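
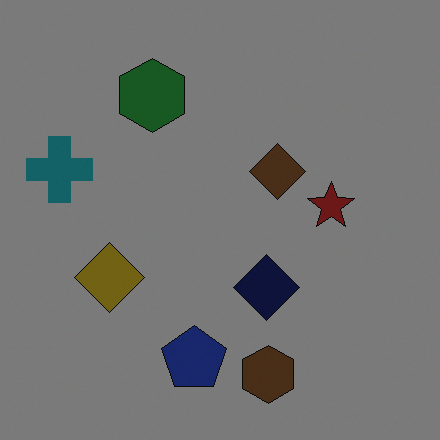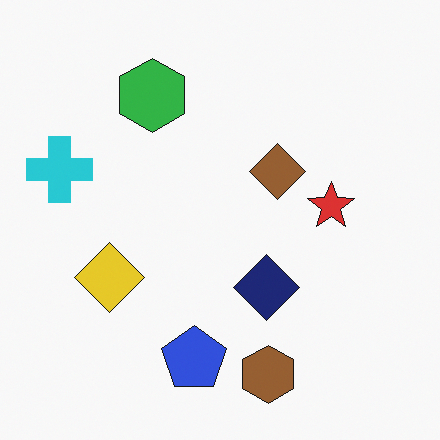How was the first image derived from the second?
Substantially darkened.

Every pixel — background and shapes alike — is uniformly darkened.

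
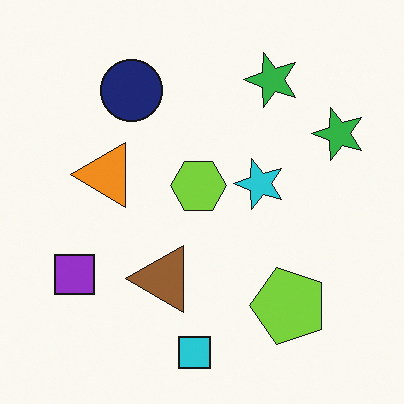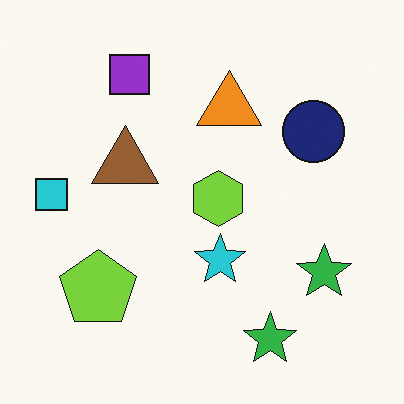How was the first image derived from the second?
Rotated 90° counter-clockwise.

The cyan square sits in the left of the second image and the bottom of the first — consistent with a whole-image 90° counter-clockwise rotation.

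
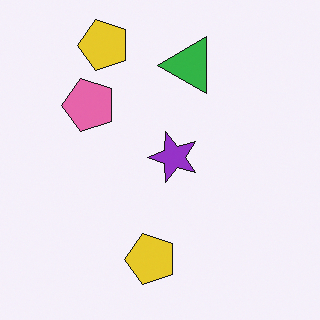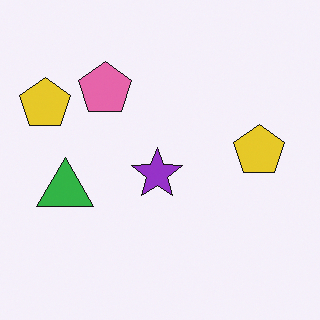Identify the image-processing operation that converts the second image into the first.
It was transposed (reflected across the top-left ↔ bottom-right diagonal).

Shapes have swapped their row and column positions — what was in the top-right is now in the bottom-left — a diagonal reflection.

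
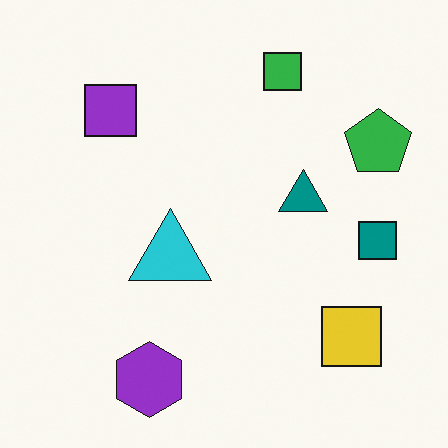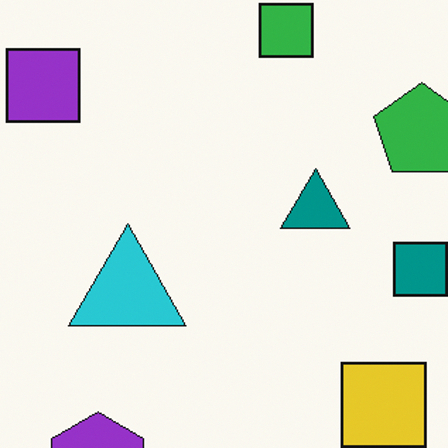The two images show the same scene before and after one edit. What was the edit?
It was cropped to a modestly smaller region and rescaled.

The visible shapes are larger and the field of view is narrower; shapes near the original edges may be partly or wholly outside the frame — a crop-and-rescale.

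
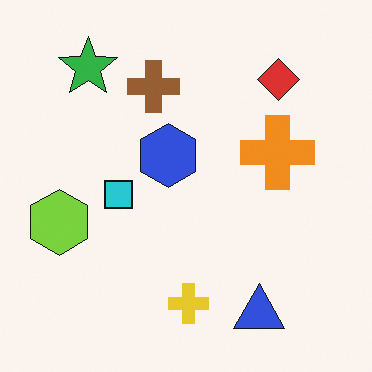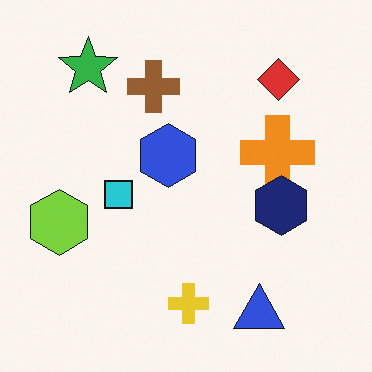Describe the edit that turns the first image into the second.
The image was overlaid with an additional navy hexagon.

A navy hexagon appears in the second image that is absent from the first.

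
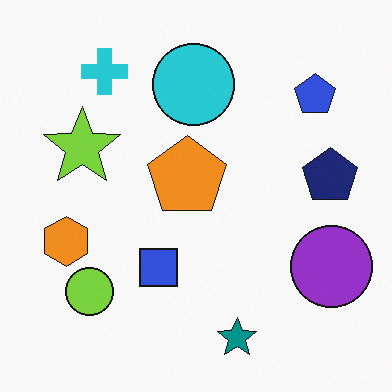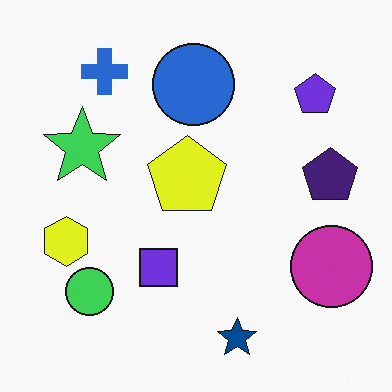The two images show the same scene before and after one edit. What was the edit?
Hue-shifted by a small amount.

Every shape's color has rotated by the same amount around the hue wheel — a uniform hue shift.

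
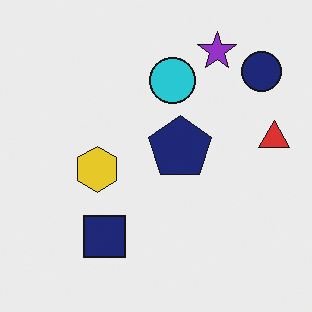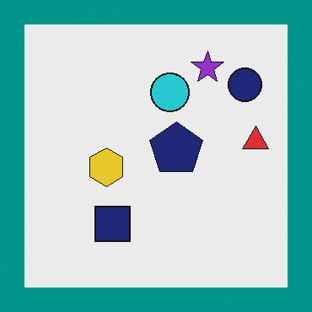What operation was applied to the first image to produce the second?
The image was framed with a teal border.

A solid teal frame runs around the edge of the second image, with the content slightly shrunk inside it.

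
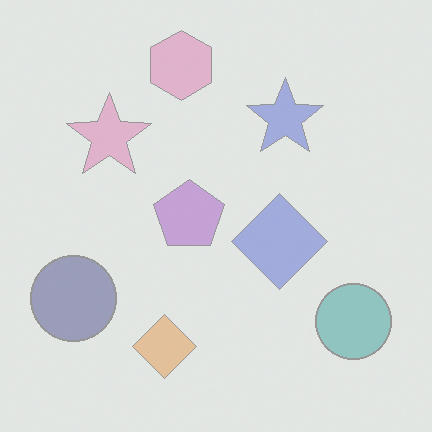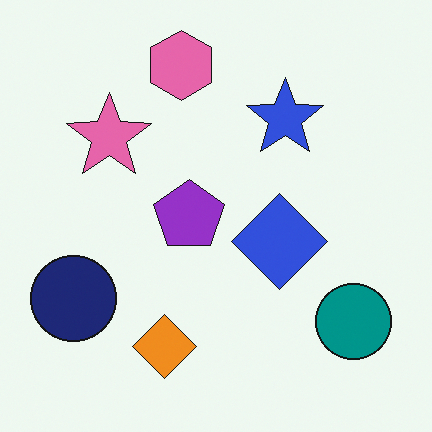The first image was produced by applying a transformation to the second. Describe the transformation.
It was washed out (contrast reduced).

Tones are pushed toward mid-grey across the whole image — a global contrast change.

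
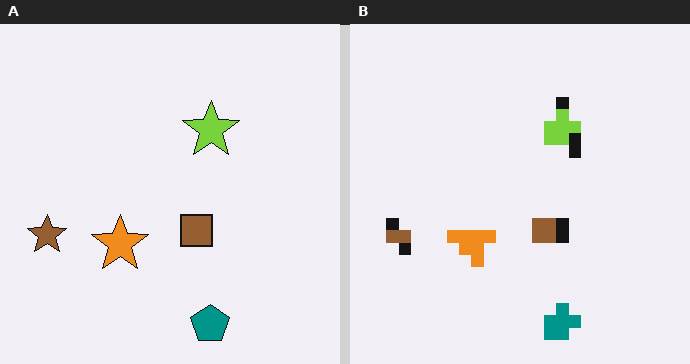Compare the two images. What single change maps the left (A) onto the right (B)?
This is the original image heavily pixelated into large blocks.

Shapes are reduced to large square blocks; fine edges and outlines are lost — a downscale-then-upscale (mosaic) effect.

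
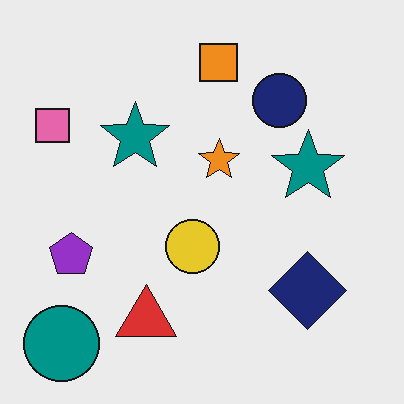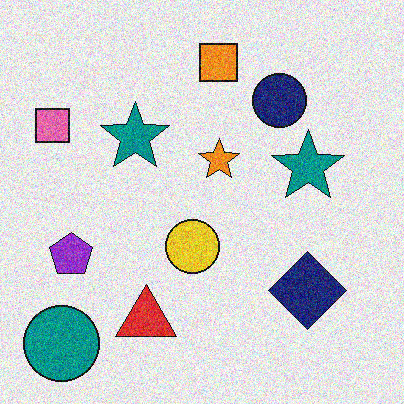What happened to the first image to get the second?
The image was degraded with moderate additive noise.

Random speckle covers the whole image, including the flat background.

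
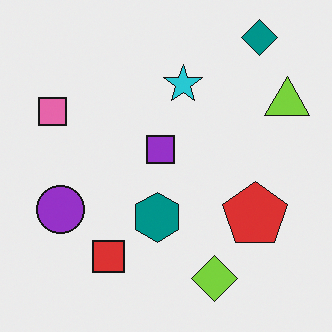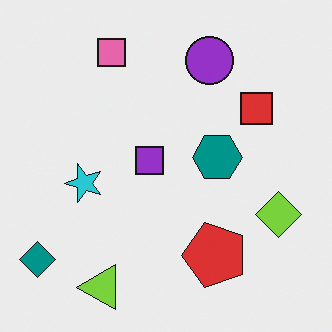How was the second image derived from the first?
It was transposed (reflected across the top-left ↔ bottom-right diagonal).

Shapes have swapped their row and column positions — what was in the top-right is now in the bottom-left — a diagonal reflection.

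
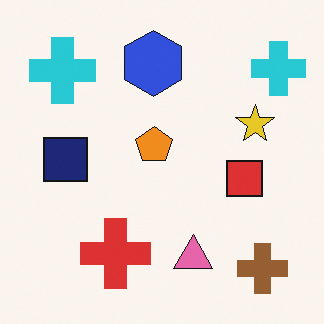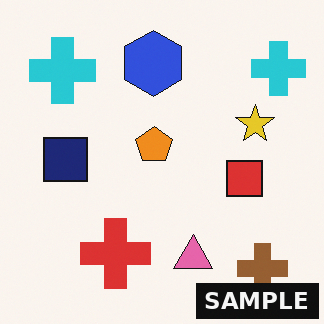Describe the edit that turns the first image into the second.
This is the original image watermarked with the text "SAMPLE" in the lower-right corner.

A dark label reading "SAMPLE" appears in the lower-right corner.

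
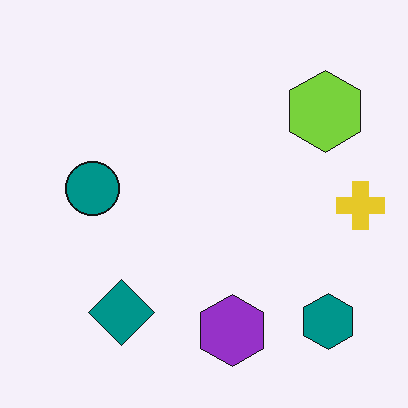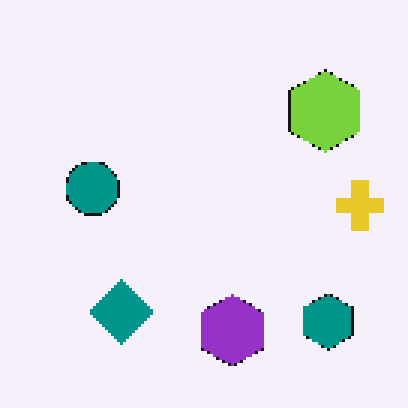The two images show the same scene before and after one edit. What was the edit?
Lightly pixelated (a mild mosaic effect).

Shapes are reduced to large square blocks; fine edges and outlines are lost — a downscale-then-upscale (mosaic) effect.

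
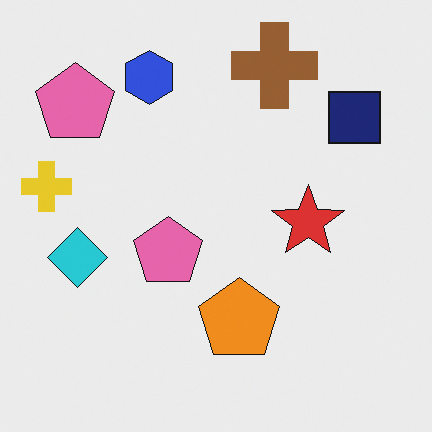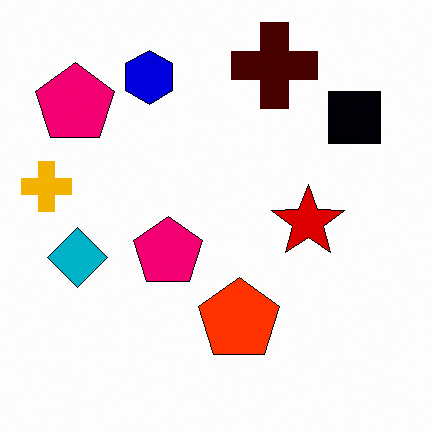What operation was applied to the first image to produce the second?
The transformation is: given much higher contrast.

Tones are pushed away from mid-grey across the whole image — a global contrast change.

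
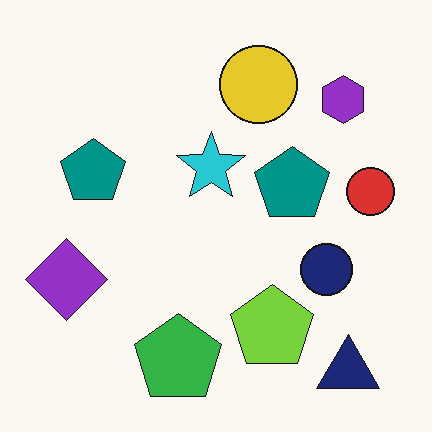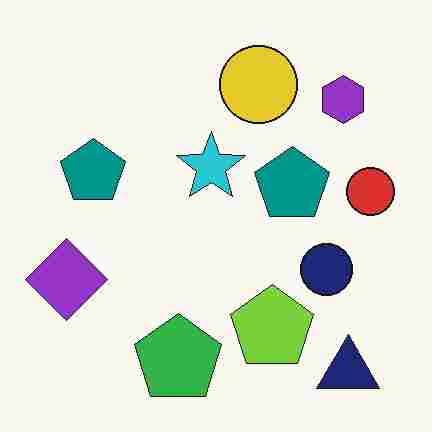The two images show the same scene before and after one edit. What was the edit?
The second image is the first degraded with heavy JPEG compression.

Blocky 8×8 compression artifacts appear around shape edges and the flat background shows ringing — characteristic JPEG degradation.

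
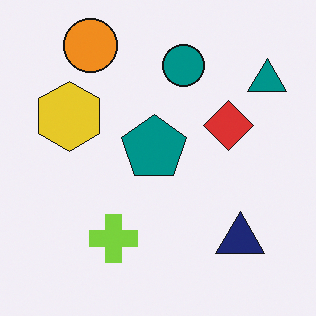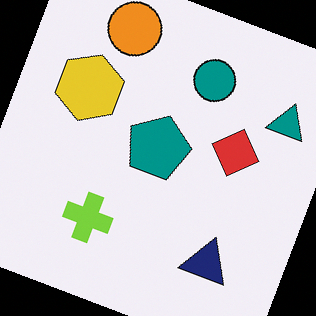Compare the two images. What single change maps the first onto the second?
This is the original image rotated clockwise by a moderate amount.

Every shape is tilted by the same angle and the image corners show triangular fill wedges — a whole-image rotation by a non-right angle.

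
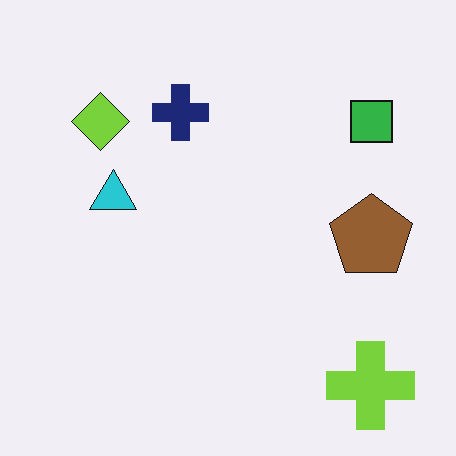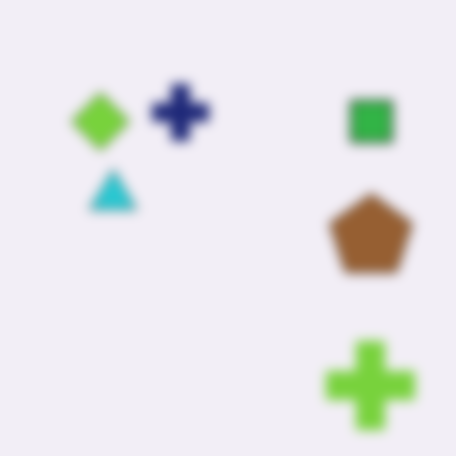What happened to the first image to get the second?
The image was strongly gaussian-blurred.

Shape edges and outlines are uniformly softened across the whole image.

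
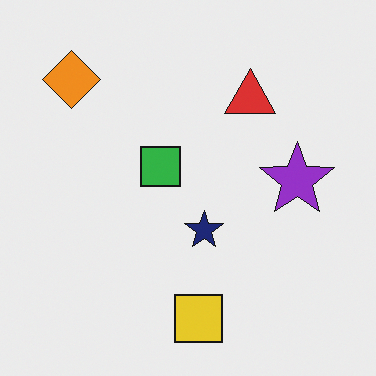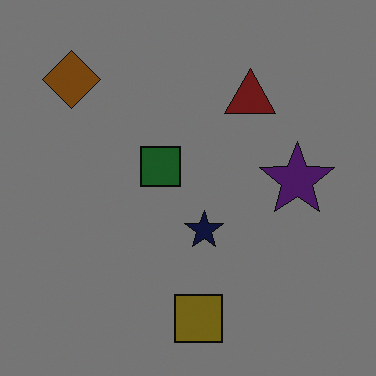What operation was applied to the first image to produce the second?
This is the original image noticeably darkened.

Every pixel — background and shapes alike — is uniformly darkened.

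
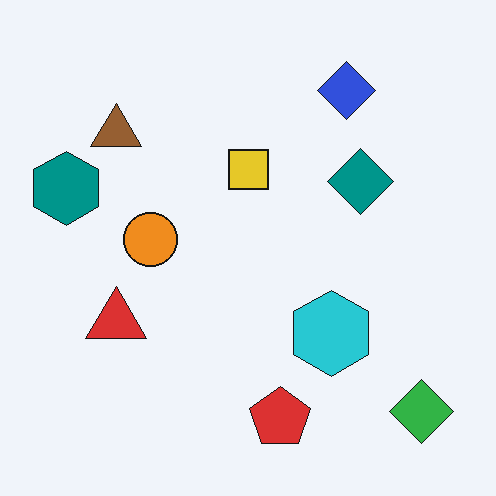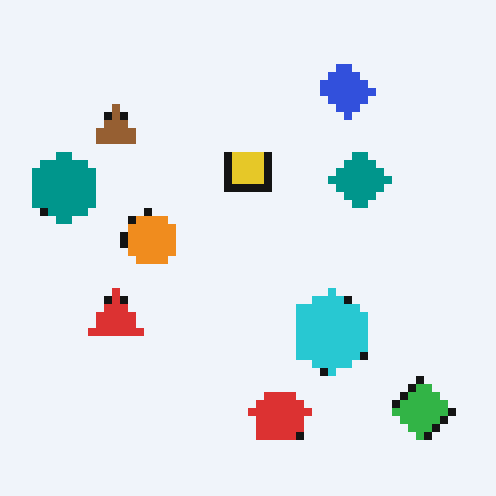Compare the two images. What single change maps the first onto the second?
The second image is the first pixelated into visible square blocks.

Shapes are reduced to large square blocks; fine edges and outlines are lost — a downscale-then-upscale (mosaic) effect.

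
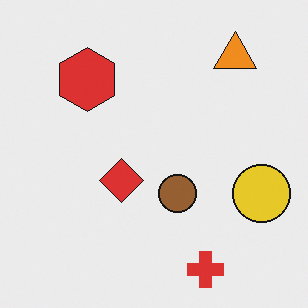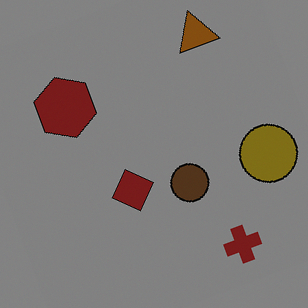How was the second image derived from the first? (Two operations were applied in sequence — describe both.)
The transformation is: darkened a lot, then rotated counter-clockwise by a clearly visible amount.

Every pixel — background and shapes alike — is uniformly darkened. Every shape is tilted by the same angle and the image corners show triangular fill wedges — a whole-image rotation by a non-right angle.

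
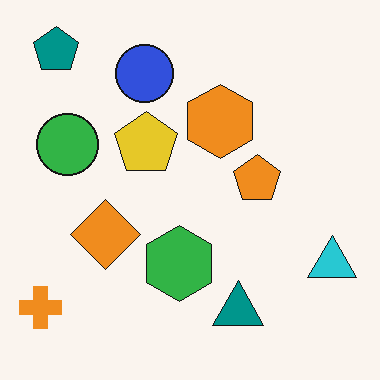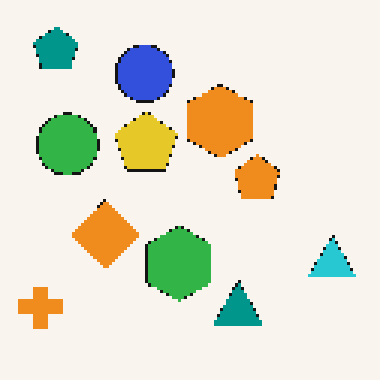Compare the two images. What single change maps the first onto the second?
It was mildly pixelated.

Shapes are reduced to large square blocks; fine edges and outlines are lost — a downscale-then-upscale (mosaic) effect.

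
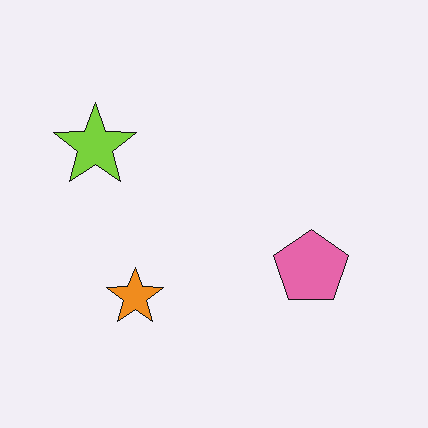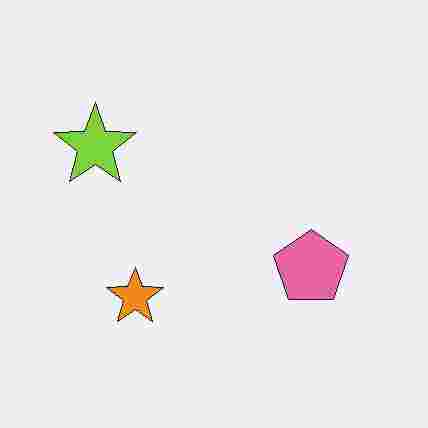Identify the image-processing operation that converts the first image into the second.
The transformation is: degraded with heavy JPEG compression.

Blocky 8×8 compression artifacts appear around shape edges and the flat background shows ringing — characteristic JPEG degradation.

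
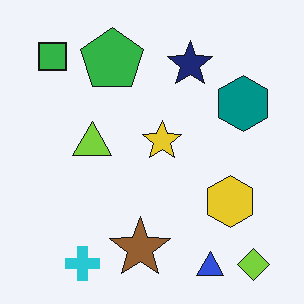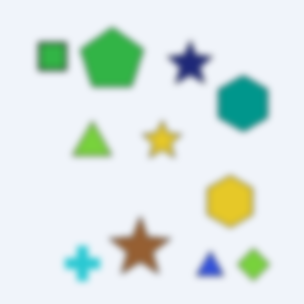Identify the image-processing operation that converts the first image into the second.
The image was noticeably gaussian-blurred.

Shape edges and outlines are uniformly softened across the whole image.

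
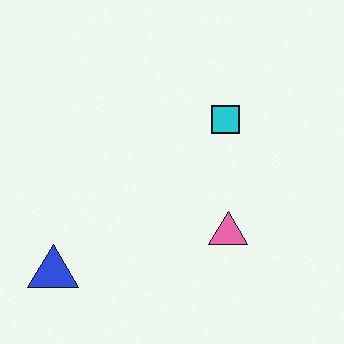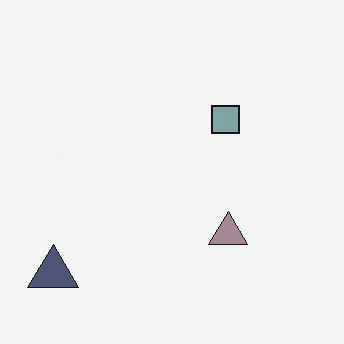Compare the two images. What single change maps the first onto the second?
This is the original image heavily desaturated.

All colors are more muted and greyish — a global saturation change.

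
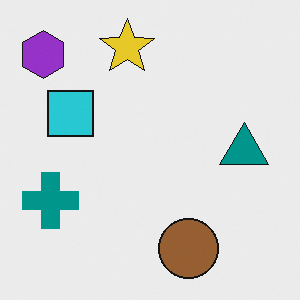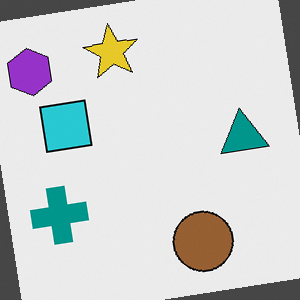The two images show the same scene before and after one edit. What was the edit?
The transformation is: rotated counter-clockwise by a few degrees.

Every shape is tilted by the same angle and the image corners show triangular fill wedges — a whole-image rotation by a non-right angle.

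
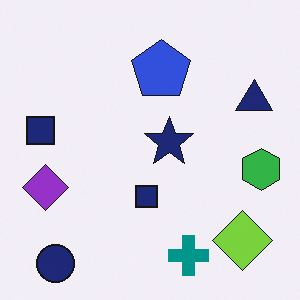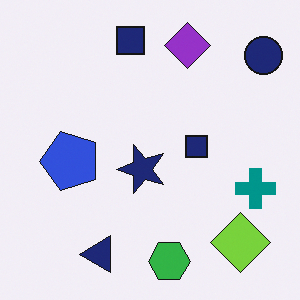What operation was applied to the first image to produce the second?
This is the original image transposed (reflected across the top-left ↔ bottom-right diagonal).

Shapes have swapped their row and column positions — what was in the top-right is now in the bottom-left — a diagonal reflection.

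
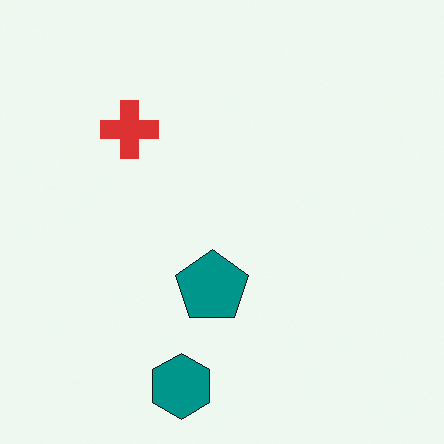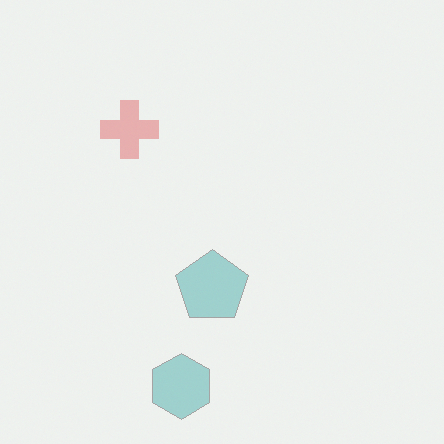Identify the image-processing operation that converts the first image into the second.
The second image is the first washed out (contrast reduced).

Tones are pushed toward mid-grey across the whole image — a global contrast change.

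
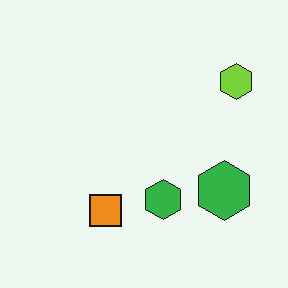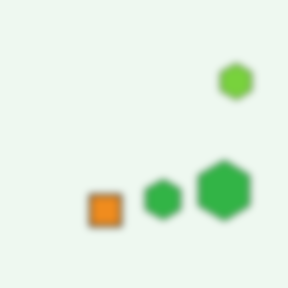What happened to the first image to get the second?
This is the original image moderately blurred.

Shape edges and outlines are uniformly softened across the whole image.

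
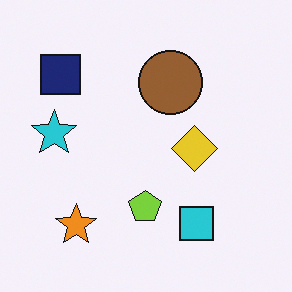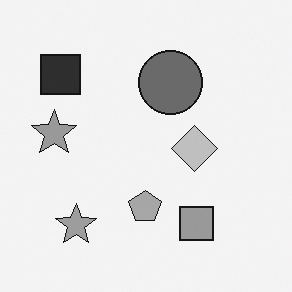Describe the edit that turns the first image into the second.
The transformation is: converted to grayscale.

All color is removed — every shape is now a shade of grey.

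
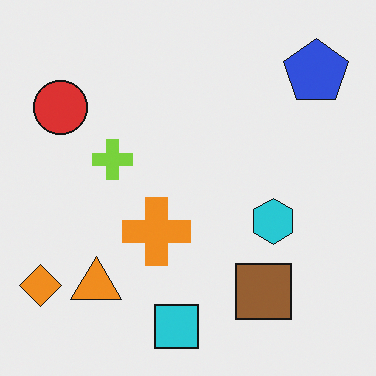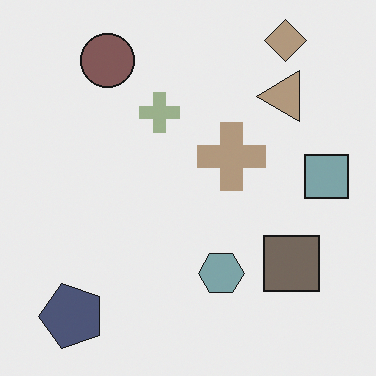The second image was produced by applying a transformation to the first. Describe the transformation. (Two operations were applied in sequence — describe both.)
The image was transposed (reflected across the top-left ↔ bottom-right diagonal), then made much more muted (saturation change).

Shapes have swapped their row and column positions — what was in the top-right is now in the bottom-left — a diagonal reflection. All colors are more muted and greyish — a global saturation change.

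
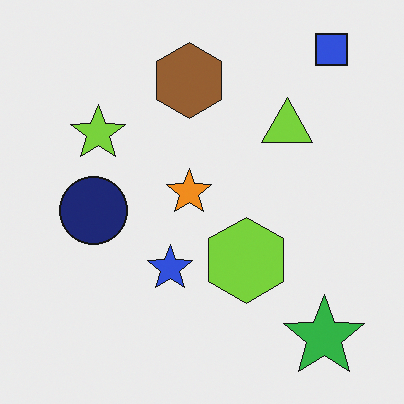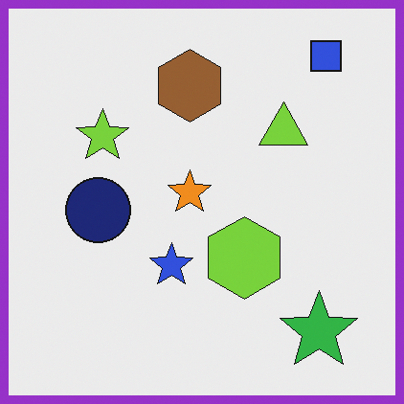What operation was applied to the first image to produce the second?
The second image is the first framed with a purple border.

A solid purple frame runs around the edge of the second image, with the content slightly shrunk inside it.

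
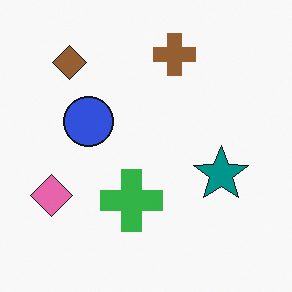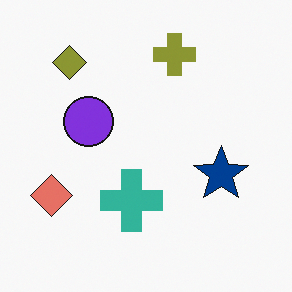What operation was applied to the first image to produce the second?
The image was hue-shifted by a small amount.

Every shape's color has rotated by the same amount around the hue wheel — a uniform hue shift.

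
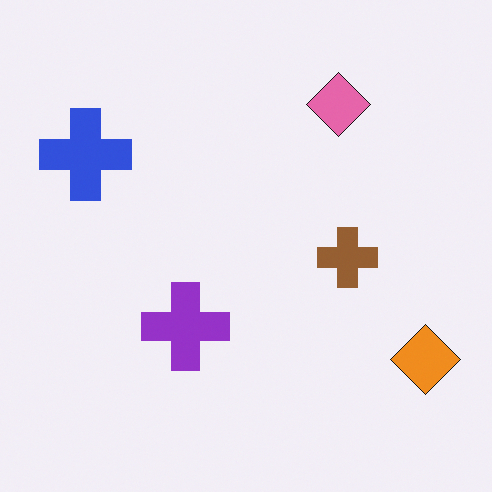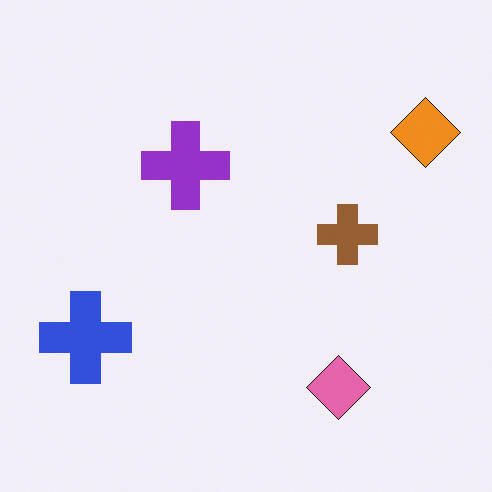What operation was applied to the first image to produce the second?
Flipped vertically (top ↔ bottom).

The pink diamond is in the top-right of the first image and the bottom-right of the second — shapes on opposite sides of the horizontal midline have swapped in a mirror flip.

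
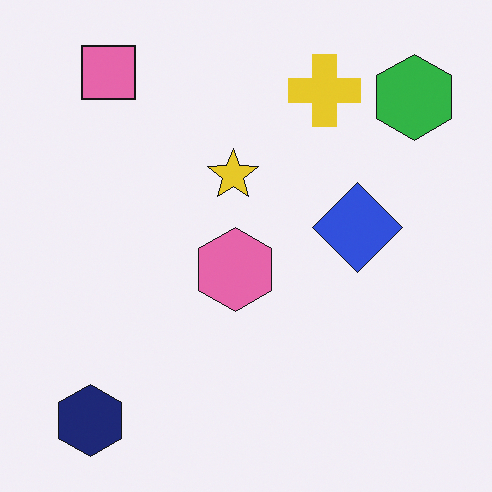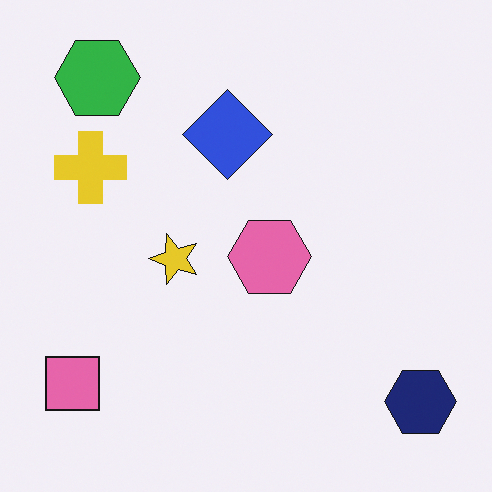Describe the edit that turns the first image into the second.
This is the original image rotated 90° counter-clockwise.

The navy hexagon sits in the bottom-left of the first image and the bottom-right of the second — consistent with a whole-image 90° counter-clockwise rotation.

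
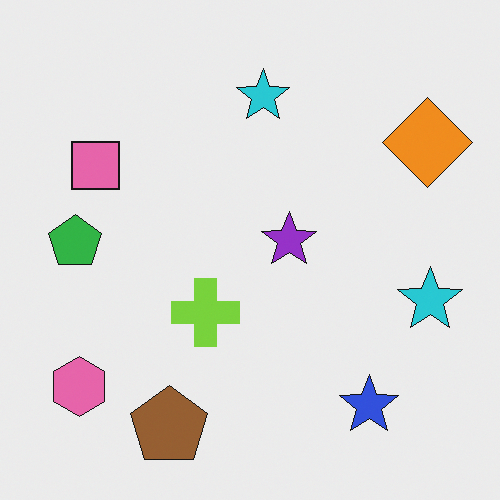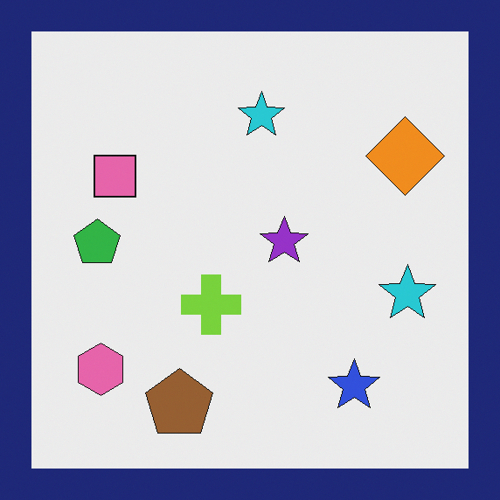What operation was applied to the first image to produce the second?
The transformation is: framed with a navy border.

A solid navy frame runs around the edge of the second image, with the content slightly shrunk inside it.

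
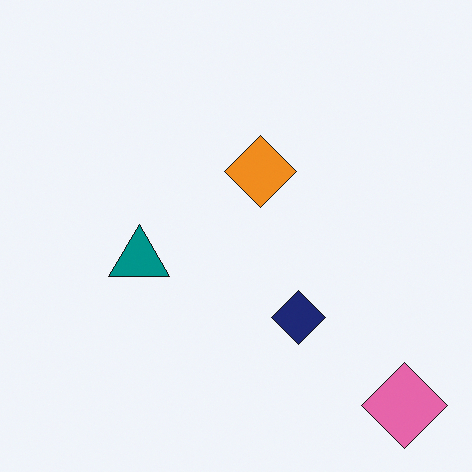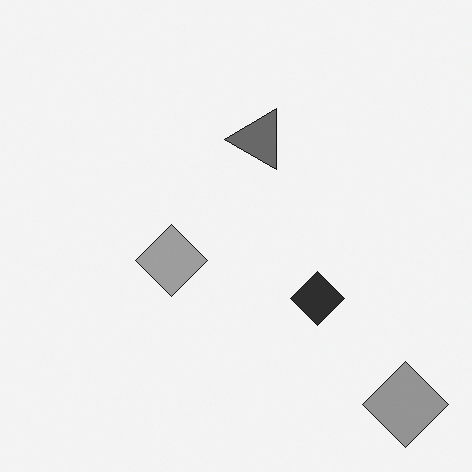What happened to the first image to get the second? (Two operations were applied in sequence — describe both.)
Converted to grayscale, then transposed (reflected across the top-left ↔ bottom-right diagonal).

All color is removed — every shape is now a shade of grey. Shapes have swapped their row and column positions — what was in the top-right is now in the bottom-left — a diagonal reflection.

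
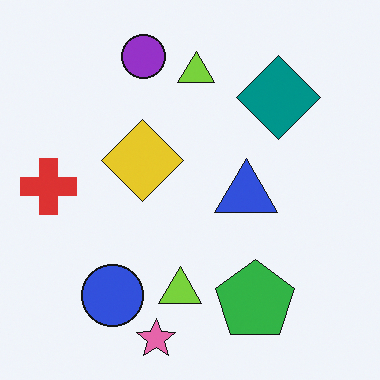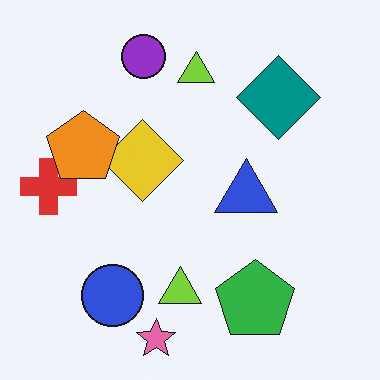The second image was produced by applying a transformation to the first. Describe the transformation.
The second image is the first overlaid with an additional orange pentagon.

An orange pentagon appears in the second image that is absent from the first.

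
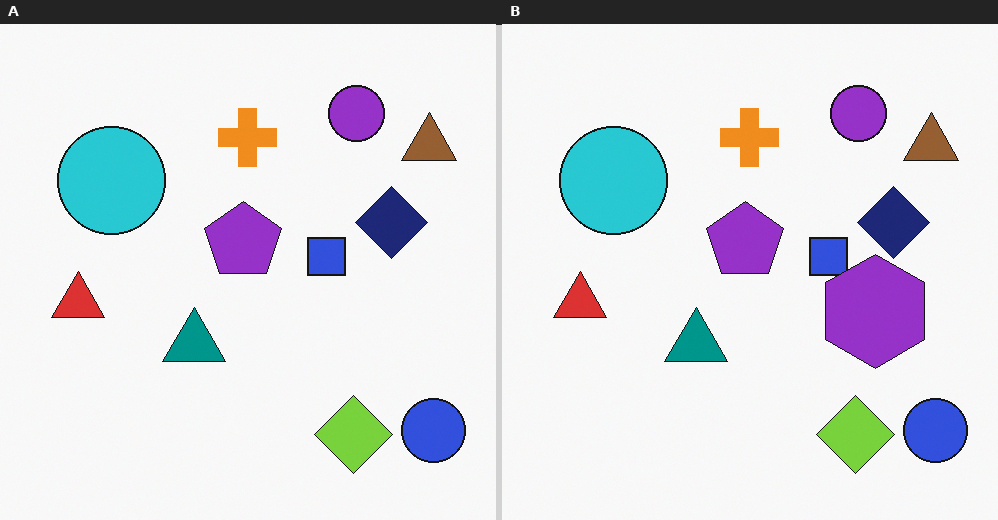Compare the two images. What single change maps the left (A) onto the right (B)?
It was overlaid with an additional purple hexagon.

A purple hexagon appears in the right (B) image that is absent from the left (A).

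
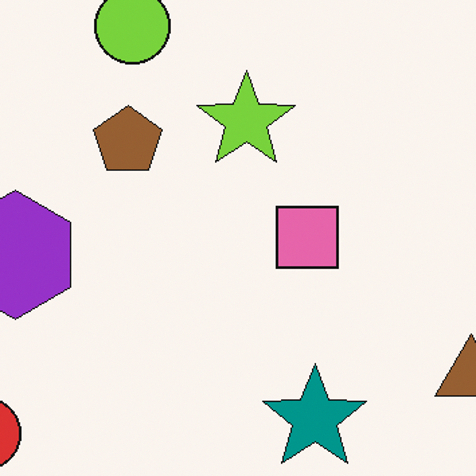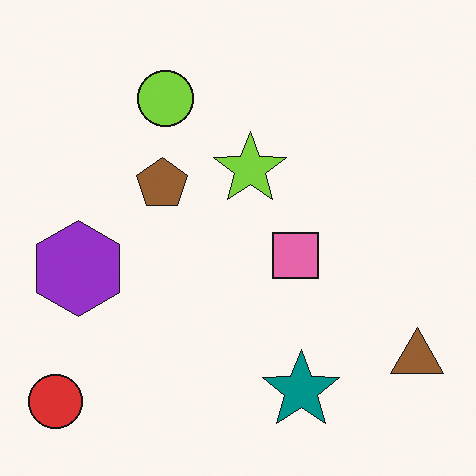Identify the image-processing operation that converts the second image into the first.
This is the original image cropped to a modestly smaller region and rescaled.

The visible shapes are larger and the field of view is narrower; shapes near the original edges may be partly or wholly outside the frame — a crop-and-rescale.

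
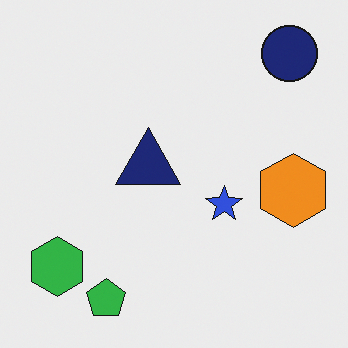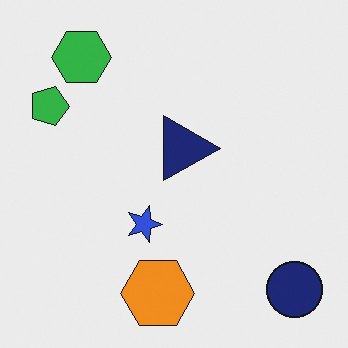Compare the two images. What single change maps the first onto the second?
The transformation is: rotated 90° clockwise.

The navy circle sits in the top-right of the first image and the bottom-right of the second — consistent with a whole-image 90° clockwise rotation.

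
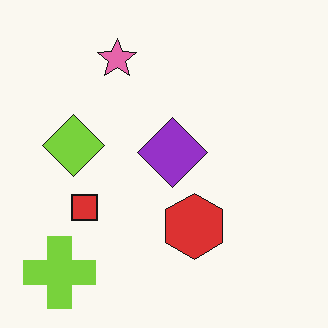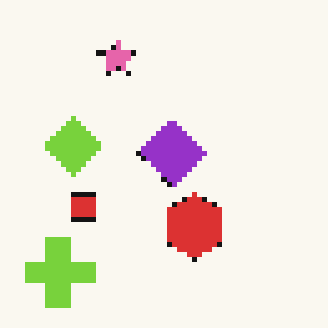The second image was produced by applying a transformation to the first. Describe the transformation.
This is the original image lightly pixelated (a mild mosaic effect).

Shapes are reduced to large square blocks; fine edges and outlines are lost — a downscale-then-upscale (mosaic) effect.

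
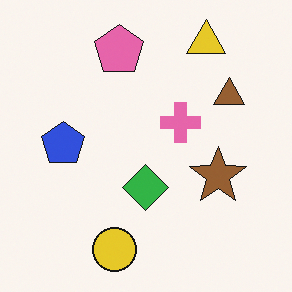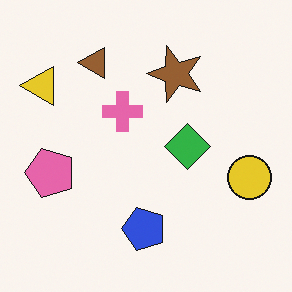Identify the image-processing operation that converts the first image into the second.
This is the original image rotated 90° counter-clockwise.

The yellow triangle sits in the top-right of the first image and the top-left of the second — consistent with a whole-image 90° counter-clockwise rotation.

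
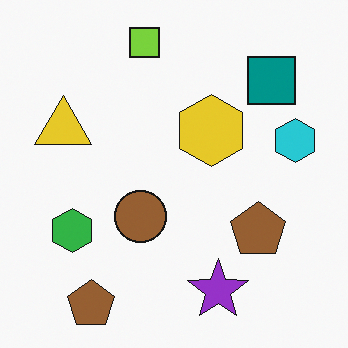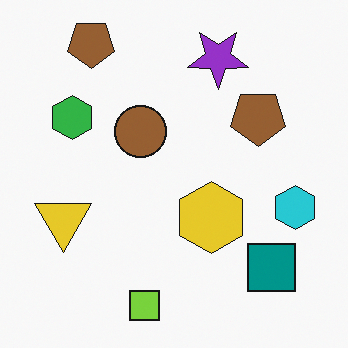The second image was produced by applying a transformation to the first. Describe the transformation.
It was flipped vertically (top ↔ bottom).

The lime square is in the top of the first image and the bottom of the second — shapes on opposite sides of the horizontal midline have swapped in a mirror flip.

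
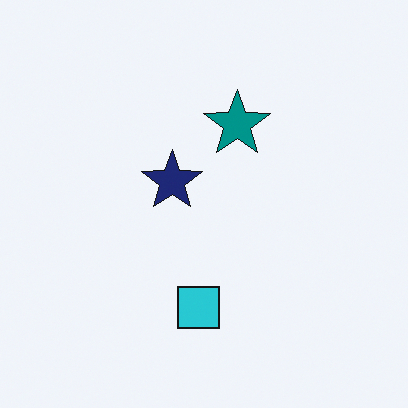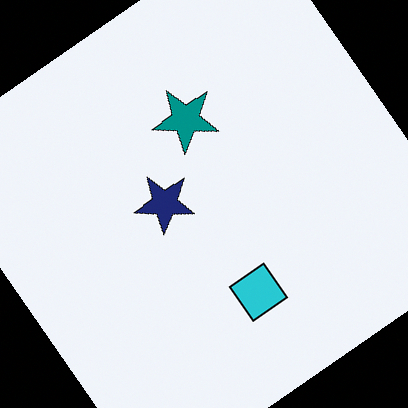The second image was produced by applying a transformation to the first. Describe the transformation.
This is the original image rotated counter-clockwise by a large amount — several tens of degrees.

Every shape is tilted by the same angle and the image corners show triangular fill wedges — a whole-image rotation by a non-right angle.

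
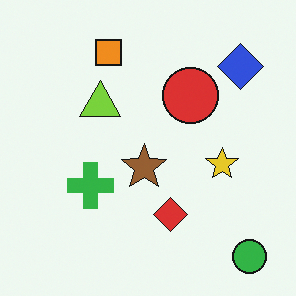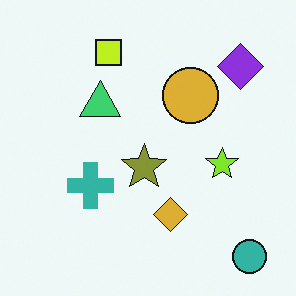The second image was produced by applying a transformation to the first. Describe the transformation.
The second image is the first hue-shifted by a small amount.

Every shape's color has rotated by the same amount around the hue wheel — a uniform hue shift.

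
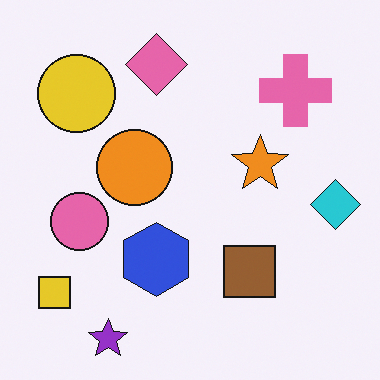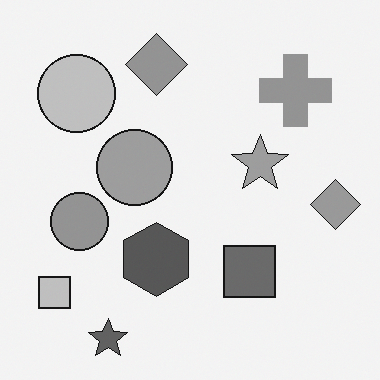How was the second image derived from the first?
It was converted to grayscale.

All color is removed — every shape is now a shade of grey.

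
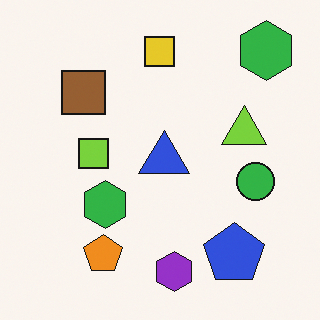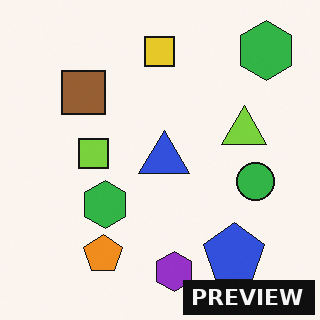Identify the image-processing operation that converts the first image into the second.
Watermarked with the text "PREVIEW" in the lower-right corner.

A dark label reading "PREVIEW" appears in the lower-right corner.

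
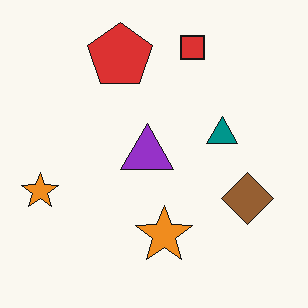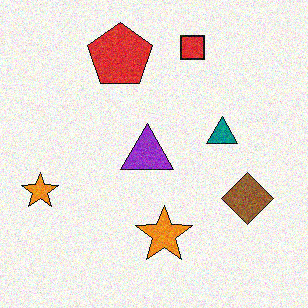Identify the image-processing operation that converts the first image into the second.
It was degraded with moderate additive noise.

Random speckle covers the whole image, including the flat background.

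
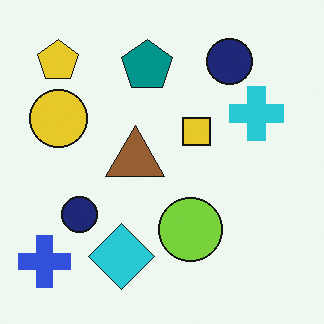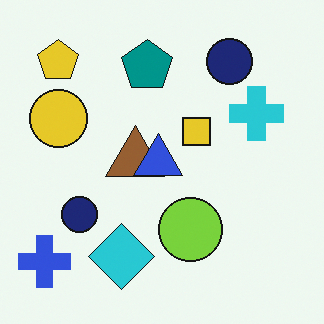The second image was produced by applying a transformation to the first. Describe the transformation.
Overlaid with an additional blue triangle.

A blue triangle appears in the second image that is absent from the first.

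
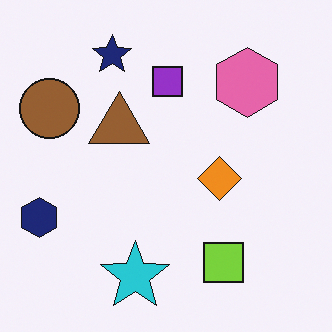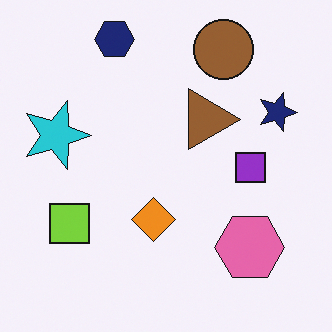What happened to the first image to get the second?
The image was rotated 90° clockwise.

The navy hexagon sits in the left of the first image and the top of the second — consistent with a whole-image 90° clockwise rotation.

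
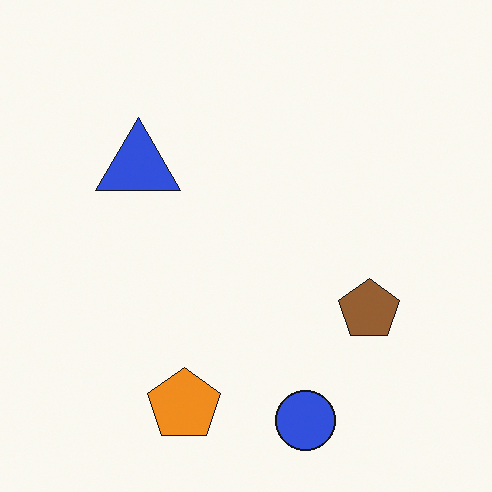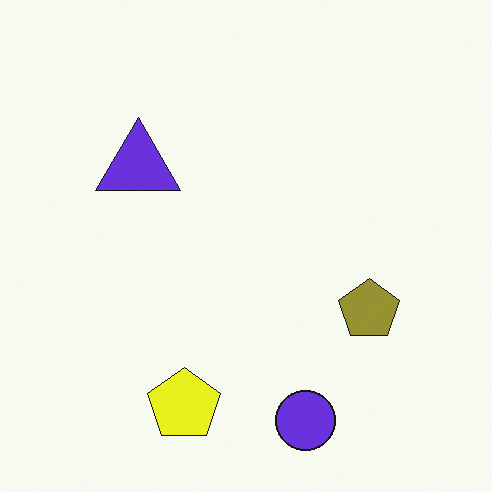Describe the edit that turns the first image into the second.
Hue-shifted slightly.

Every shape's color has rotated by the same amount around the hue wheel — a uniform hue shift.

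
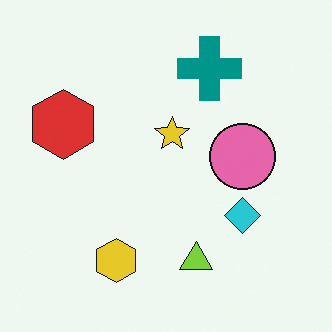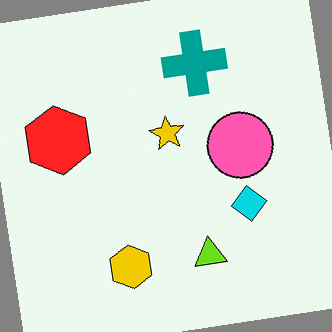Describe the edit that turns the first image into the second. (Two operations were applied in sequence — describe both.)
This is the original image rotated counter-clockwise by a small amount, then slightly oversaturated.

Every shape is tilted by the same angle and the image corners show triangular fill wedges — a whole-image rotation by a non-right angle. All colors are more vivid — a global saturation change.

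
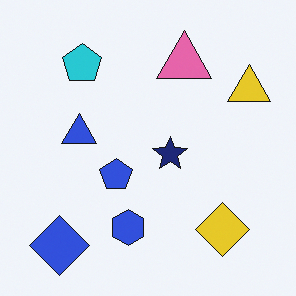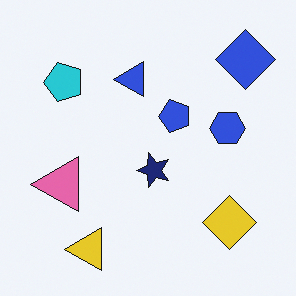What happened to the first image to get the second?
The image was transposed (reflected across the top-left ↔ bottom-right diagonal).

Shapes have swapped their row and column positions — what was in the top-right is now in the bottom-left — a diagonal reflection.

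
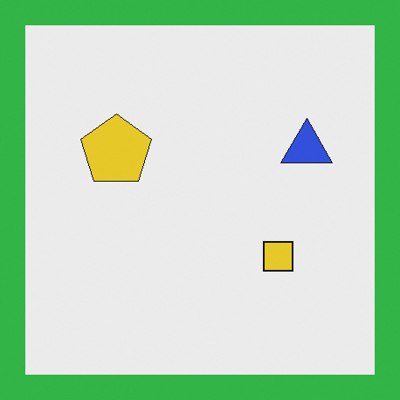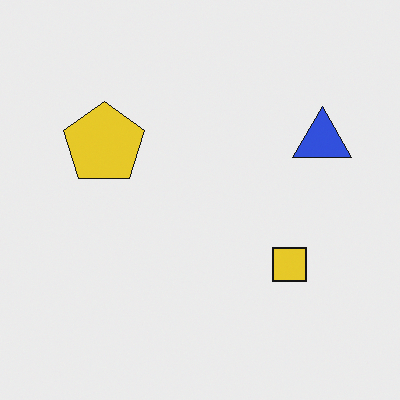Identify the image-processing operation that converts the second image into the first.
It was framed with a green border.

A solid green frame runs around the edge of the first image, with the content slightly shrunk inside it.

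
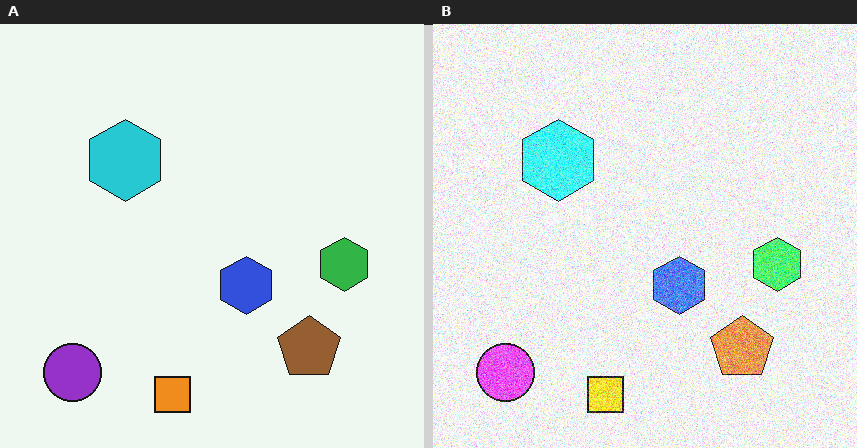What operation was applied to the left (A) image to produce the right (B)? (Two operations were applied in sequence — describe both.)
Noticeably brightened, then degraded with strong gaussian noise.

Every pixel — background and shapes alike — is uniformly brightened. Random speckle covers the whole image, including the flat background.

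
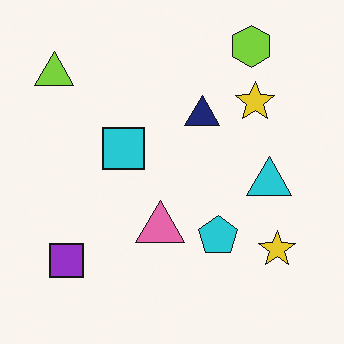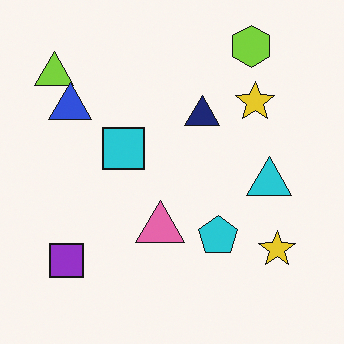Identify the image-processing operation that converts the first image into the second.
The second image is the first overlaid with an additional blue triangle.

A blue triangle appears in the second image that is absent from the first.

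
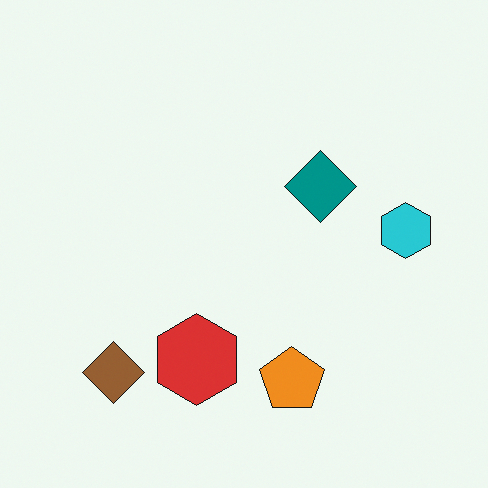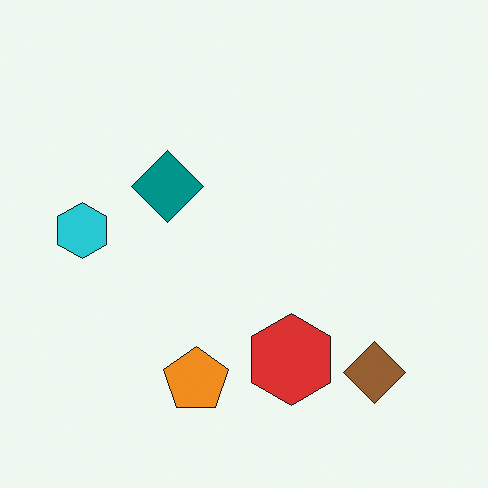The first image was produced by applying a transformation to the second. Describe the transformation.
The image was flipped horizontally (left ↔ right).

The cyan hexagon is in the left of the second image and the right of the first — shapes on opposite sides of the vertical midline have swapped in a mirror flip.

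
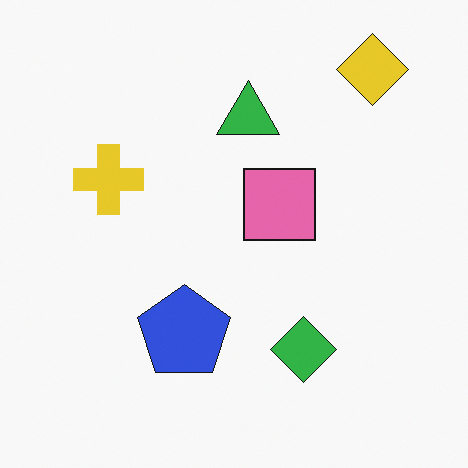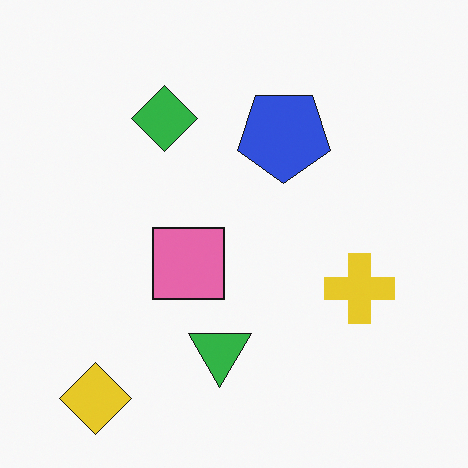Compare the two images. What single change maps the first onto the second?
It was rotated 180°.

The yellow diamond sits in the top-right of the first image and the bottom-left of the second — consistent with a whole-image 180° rotation.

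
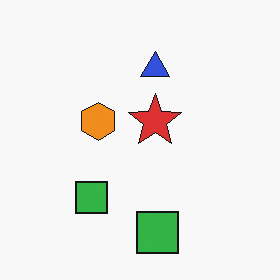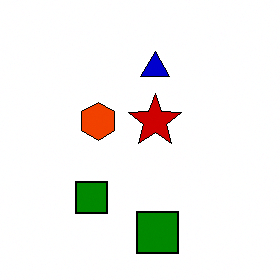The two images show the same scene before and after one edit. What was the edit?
The image was given much higher contrast.

Tones are pushed away from mid-grey across the whole image — a global contrast change.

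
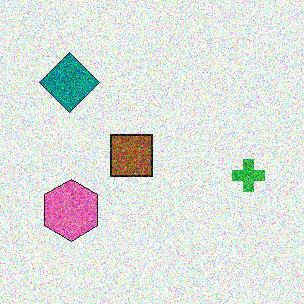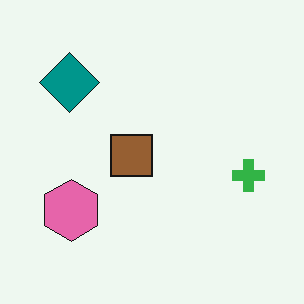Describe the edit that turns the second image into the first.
Degraded with strong gaussian noise.

Random speckle covers the whole image, including the flat background.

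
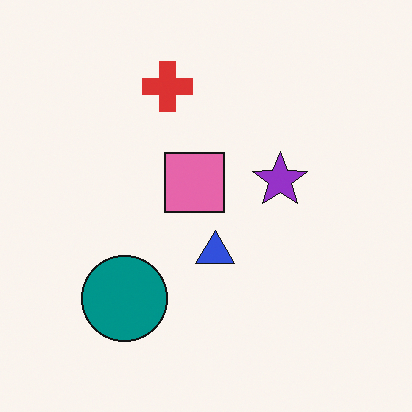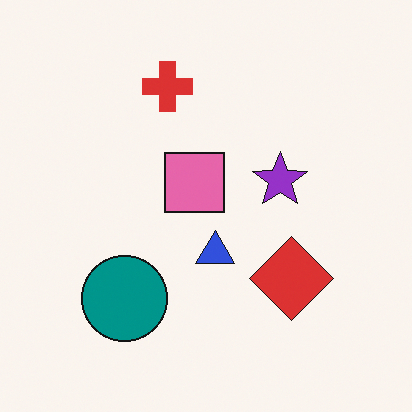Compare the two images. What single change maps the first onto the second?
The transformation is: overlaid with an additional red diamond.

A red diamond appears in the second image that is absent from the first.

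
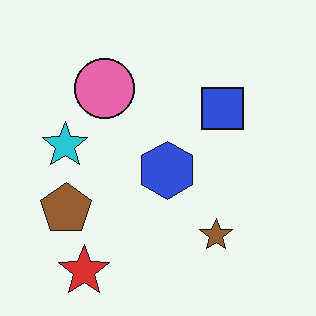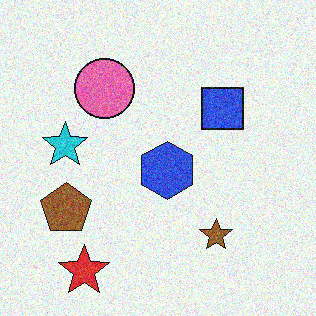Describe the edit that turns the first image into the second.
This is the original image degraded with moderate additive noise.

Random speckle covers the whole image, including the flat background.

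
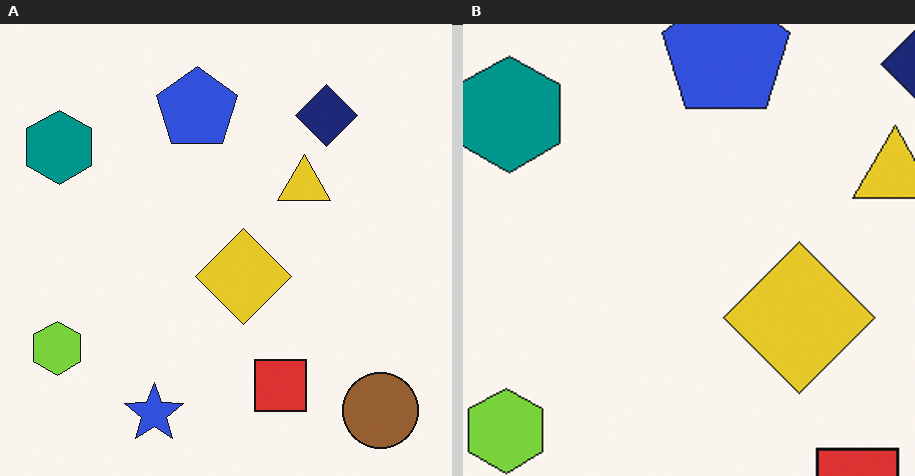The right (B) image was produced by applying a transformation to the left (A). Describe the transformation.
This is the original image cropped to a modestly smaller region and rescaled.

The visible shapes are larger and the field of view is narrower; shapes near the original edges may be partly or wholly outside the frame — a crop-and-rescale.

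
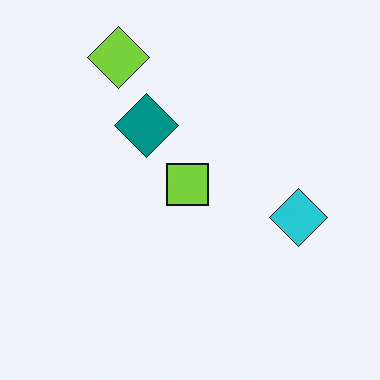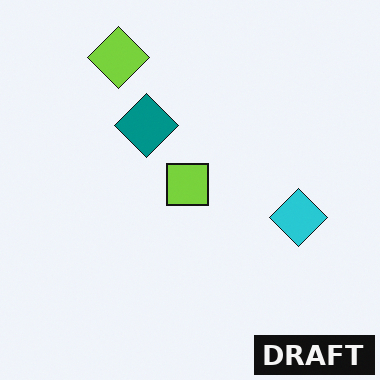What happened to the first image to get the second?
Watermarked with the text "DRAFT" in the lower-right corner.

A dark label reading "DRAFT" appears in the lower-right corner.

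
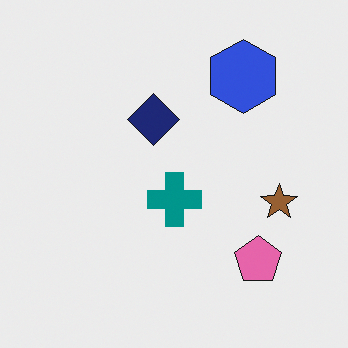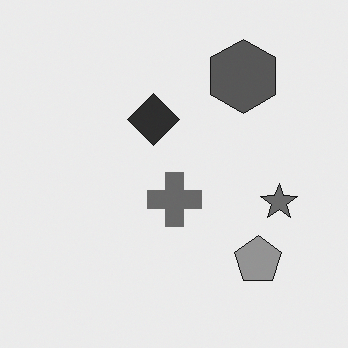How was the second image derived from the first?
The transformation is: converted to grayscale.

All color is removed — every shape is now a shade of grey.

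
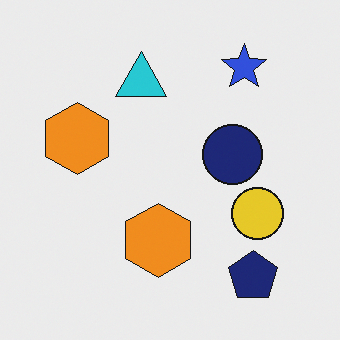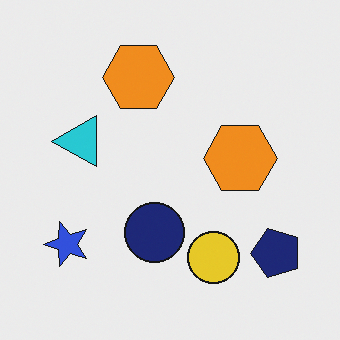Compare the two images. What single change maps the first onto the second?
It was transposed (reflected across the top-left ↔ bottom-right diagonal).

Shapes have swapped their row and column positions — what was in the top-right is now in the bottom-left — a diagonal reflection.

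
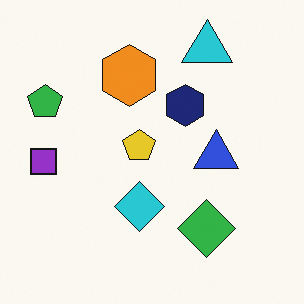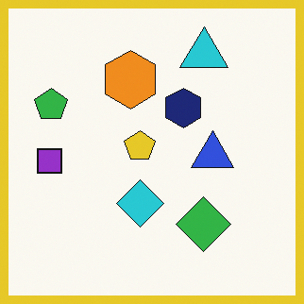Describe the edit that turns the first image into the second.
Framed with a yellow border.

A solid yellow frame runs around the edge of the second image, with the content slightly shrunk inside it.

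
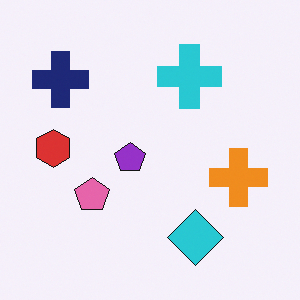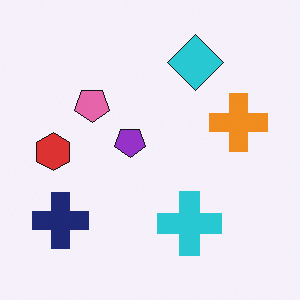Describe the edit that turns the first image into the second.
It was flipped vertically (top ↔ bottom).

The cyan diamond is in the bottom of the first image and the top of the second — shapes on opposite sides of the horizontal midline have swapped in a mirror flip.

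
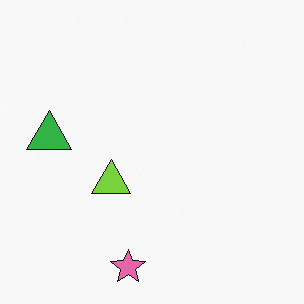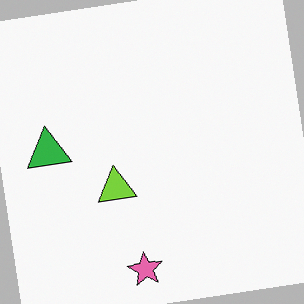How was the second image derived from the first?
The transformation is: rotated counter-clockwise by a slight angle.

Every shape is tilted by the same angle and the image corners show triangular fill wedges — a whole-image rotation by a non-right angle.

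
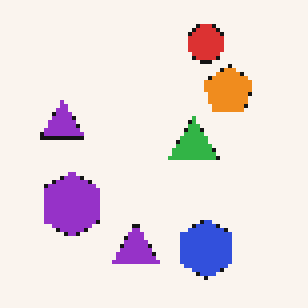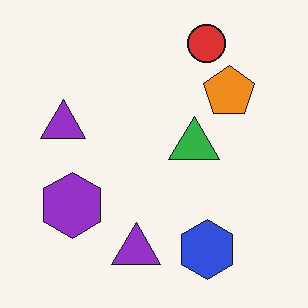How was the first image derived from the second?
This is the original image mildly pixelated.

Shapes are reduced to large square blocks; fine edges and outlines are lost — a downscale-then-upscale (mosaic) effect.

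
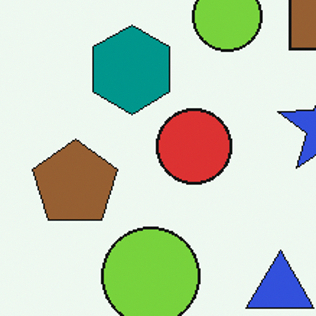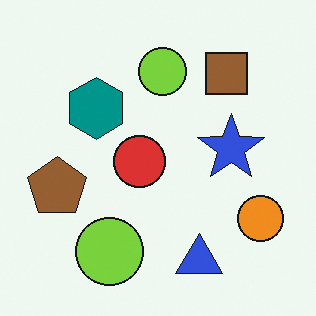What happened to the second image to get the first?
It was cropped to a modestly smaller region and rescaled.

The visible shapes are larger and the field of view is narrower; shapes near the original edges may be partly or wholly outside the frame — a crop-and-rescale.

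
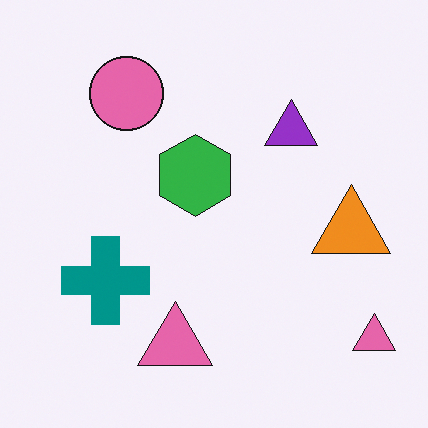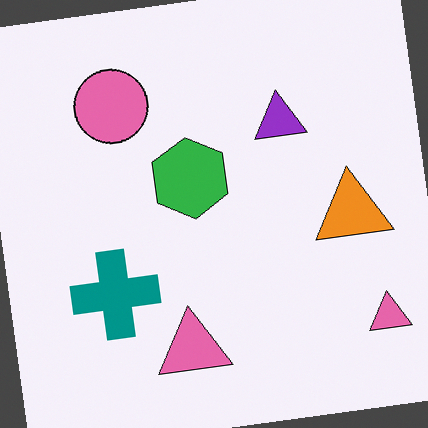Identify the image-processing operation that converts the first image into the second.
The transformation is: rotated counter-clockwise by a few degrees.

Every shape is tilted by the same angle and the image corners show triangular fill wedges — a whole-image rotation by a non-right angle.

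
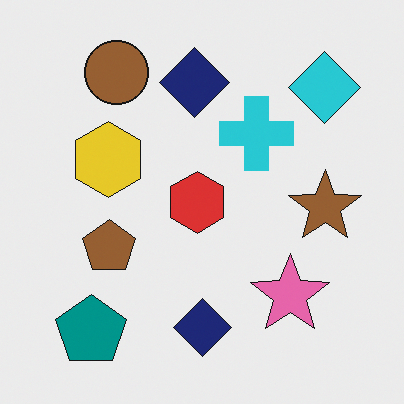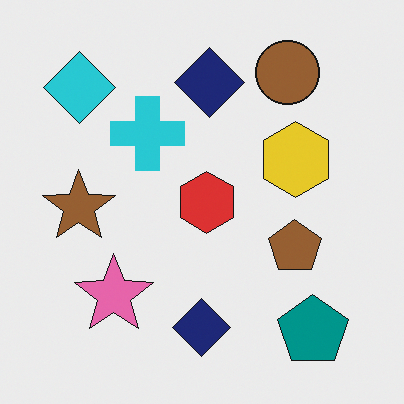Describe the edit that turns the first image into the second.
Flipped horizontally (left ↔ right).

The brown star is in the right of the first image and the left of the second — shapes on opposite sides of the vertical midline have swapped in a mirror flip.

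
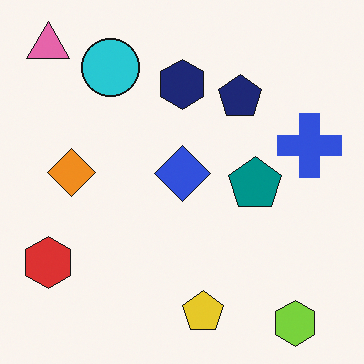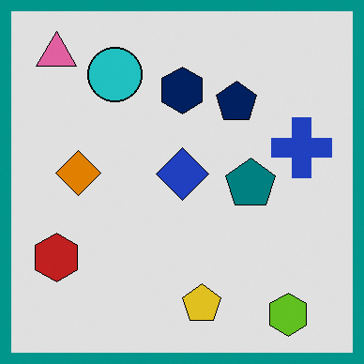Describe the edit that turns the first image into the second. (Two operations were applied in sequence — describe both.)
It was posterized to a reduced palette, then framed with a teal border.

Each flat color has snapped to a coarser quantized level — most visibly, the near-white background has dropped to a flat grey. A solid teal frame runs around the edge of the second image, with the content slightly shrunk inside it.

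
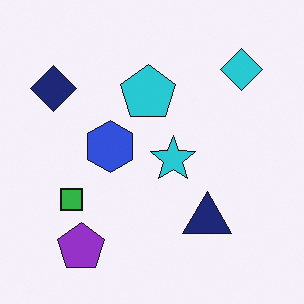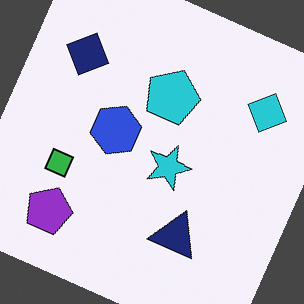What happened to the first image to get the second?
The transformation is: rotated clockwise by a clearly visible amount.

Every shape is tilted by the same angle and the image corners show triangular fill wedges — a whole-image rotation by a non-right angle.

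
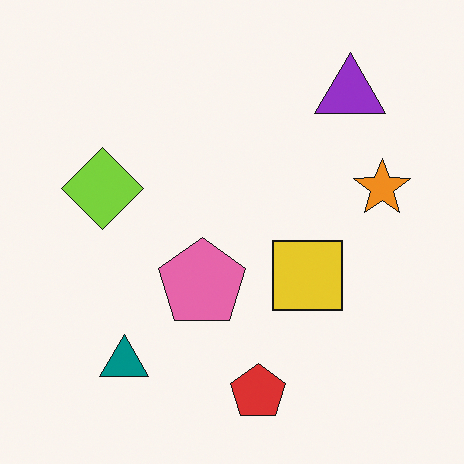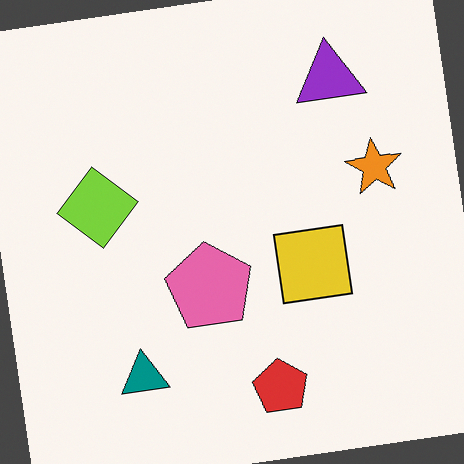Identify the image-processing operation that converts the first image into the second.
It was rotated counter-clockwise by a few degrees.

Every shape is tilted by the same angle and the image corners show triangular fill wedges — a whole-image rotation by a non-right angle.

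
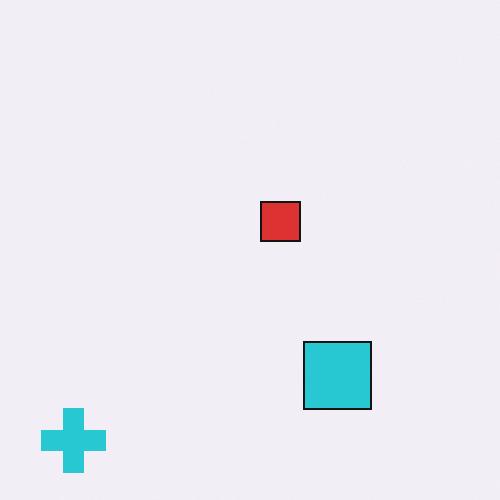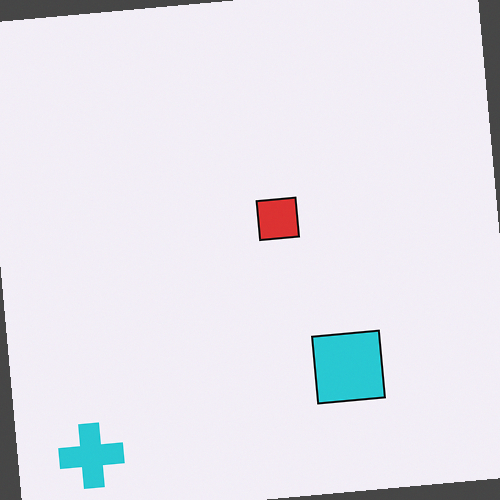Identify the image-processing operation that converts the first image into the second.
This is the original image rotated counter-clockwise by a few degrees.

Every shape is tilted by the same angle and the image corners show triangular fill wedges — a whole-image rotation by a non-right angle.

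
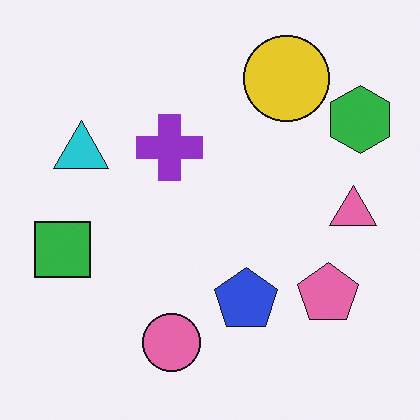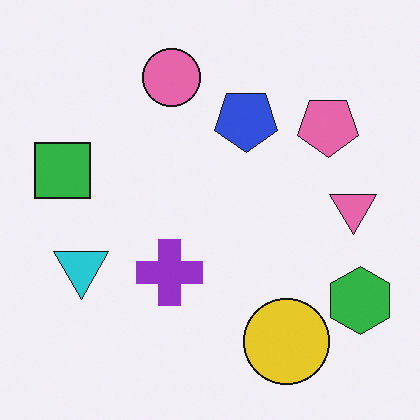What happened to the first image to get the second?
The transformation is: flipped vertically (top ↔ bottom).

The pink circle is in the bottom of the first image and the top of the second — shapes on opposite sides of the horizontal midline have swapped in a mirror flip.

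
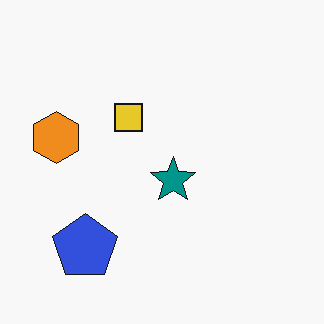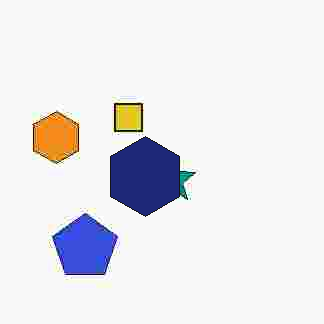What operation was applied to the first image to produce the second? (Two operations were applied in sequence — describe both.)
The transformation is: heavily JPEG-compressed with obvious blocking artifacts, then overlaid with an additional navy hexagon.

Blocky 8×8 compression artifacts appear around shape edges and the flat background shows ringing — characteristic JPEG degradation. A navy hexagon appears in the second image that is absent from the first.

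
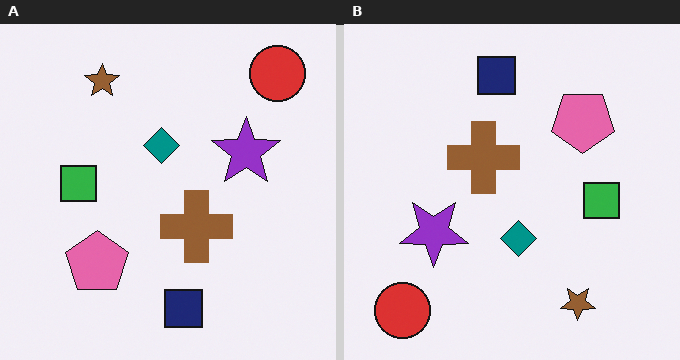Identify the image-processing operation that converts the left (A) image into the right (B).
The right (B) image is the left (A) rotated 180°.

The red circle sits in the top-right of the left (A) image and the bottom-left of the right (B) — consistent with a whole-image 180° rotation.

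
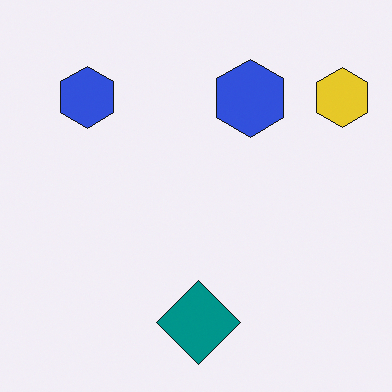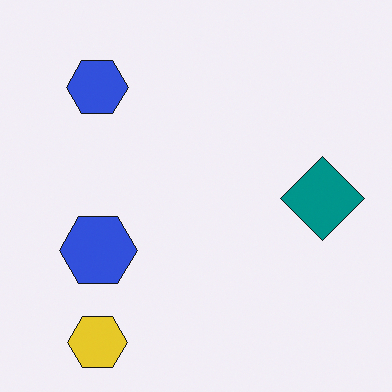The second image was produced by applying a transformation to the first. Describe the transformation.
This is the original image transposed (reflected across the top-left ↔ bottom-right diagonal).

Shapes have swapped their row and column positions — what was in the top-right is now in the bottom-left — a diagonal reflection.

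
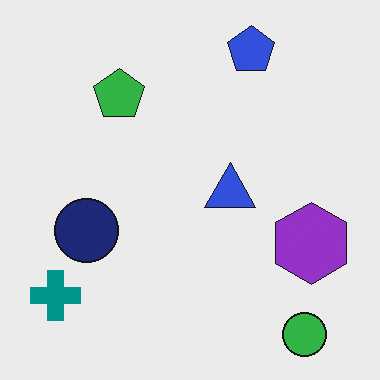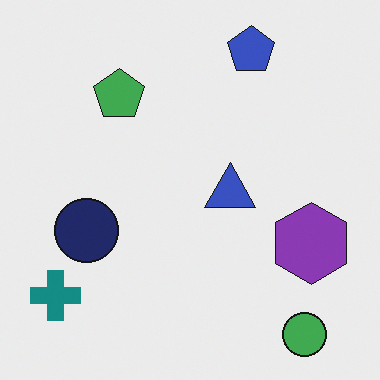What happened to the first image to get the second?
This is the original image slightly desaturated.

All colors are more muted and greyish — a global saturation change.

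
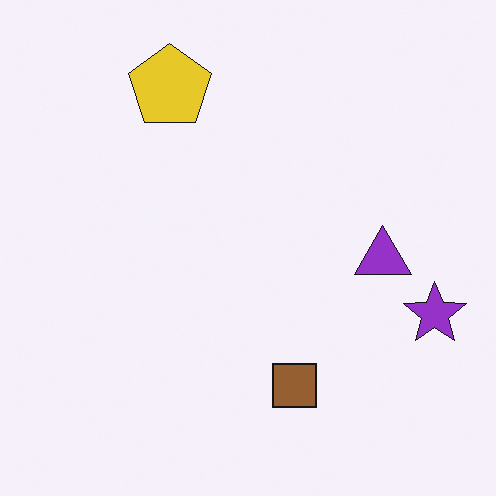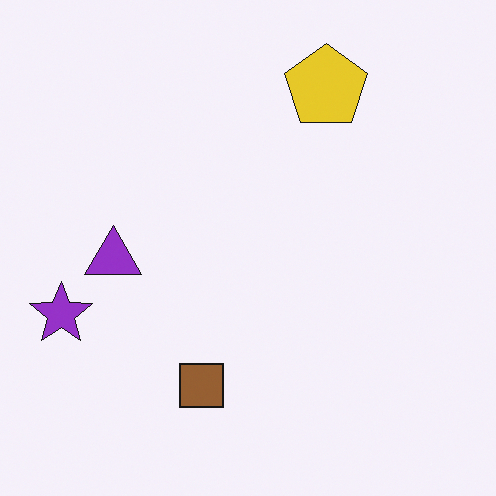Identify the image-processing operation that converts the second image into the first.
It was flipped horizontally (left ↔ right).

The purple star is in the left of the second image and the right of the first — shapes on opposite sides of the vertical midline have swapped in a mirror flip.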